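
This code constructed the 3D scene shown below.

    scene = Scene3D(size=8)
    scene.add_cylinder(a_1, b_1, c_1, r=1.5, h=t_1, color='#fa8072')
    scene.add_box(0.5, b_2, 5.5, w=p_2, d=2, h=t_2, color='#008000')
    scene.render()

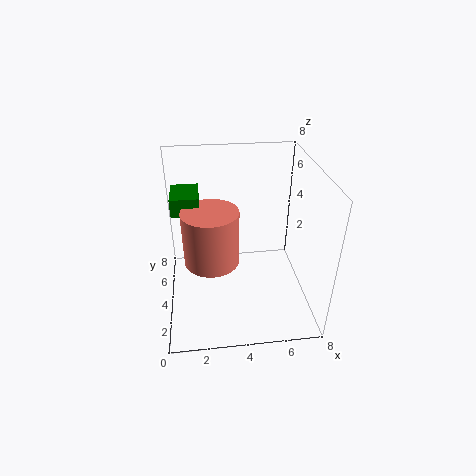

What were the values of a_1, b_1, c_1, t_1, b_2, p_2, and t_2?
a_1 = 2.5; b_1 = 3.5; c_1 = 3; t_1 = 3; b_2 = 4; p_2 = 1.5; t_2 = 1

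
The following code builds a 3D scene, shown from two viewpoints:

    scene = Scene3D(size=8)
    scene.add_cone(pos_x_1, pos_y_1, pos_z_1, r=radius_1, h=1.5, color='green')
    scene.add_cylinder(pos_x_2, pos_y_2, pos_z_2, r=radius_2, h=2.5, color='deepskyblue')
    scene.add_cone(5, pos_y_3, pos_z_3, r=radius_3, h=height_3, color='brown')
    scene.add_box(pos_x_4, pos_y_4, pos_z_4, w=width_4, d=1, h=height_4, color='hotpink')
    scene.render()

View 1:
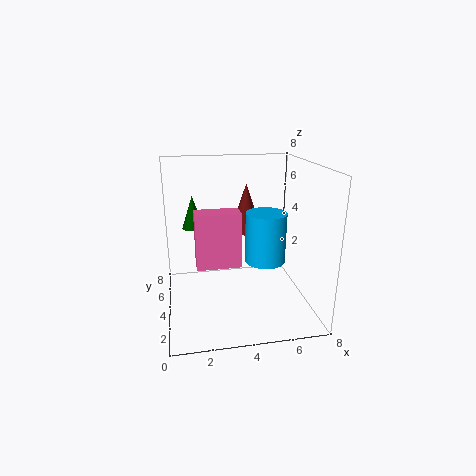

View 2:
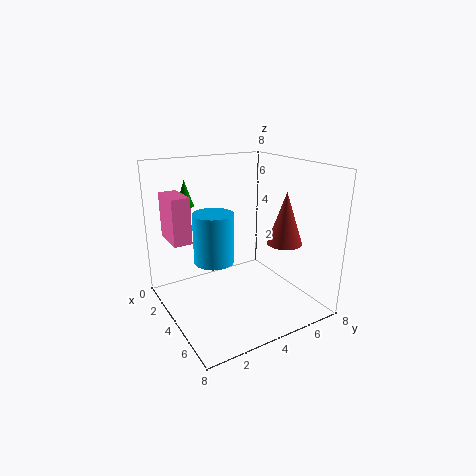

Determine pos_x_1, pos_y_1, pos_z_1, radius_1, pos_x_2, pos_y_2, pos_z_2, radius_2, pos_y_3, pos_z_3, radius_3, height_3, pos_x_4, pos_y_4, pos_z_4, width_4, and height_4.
pos_x_1 = 1.5, pos_y_1 = 2, pos_z_1 = 5.5, radius_1 = 0.5, pos_x_2 = 5, pos_y_2 = 2, pos_z_2 = 3.5, radius_2 = 1, pos_y_3 = 6.5, pos_z_3 = 3.5, radius_3 = 1, height_3 = 3, pos_x_4 = 1.5, pos_y_4 = 0.5, pos_z_4 = 4, width_4 = 2, height_4 = 2.5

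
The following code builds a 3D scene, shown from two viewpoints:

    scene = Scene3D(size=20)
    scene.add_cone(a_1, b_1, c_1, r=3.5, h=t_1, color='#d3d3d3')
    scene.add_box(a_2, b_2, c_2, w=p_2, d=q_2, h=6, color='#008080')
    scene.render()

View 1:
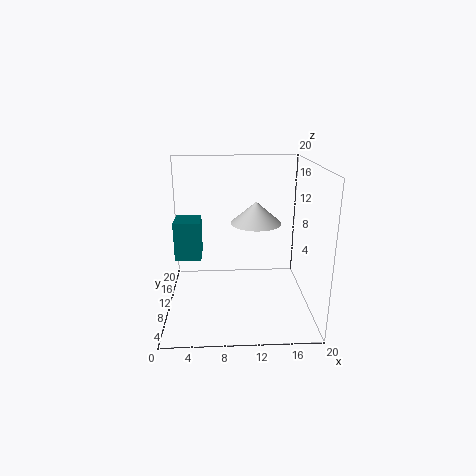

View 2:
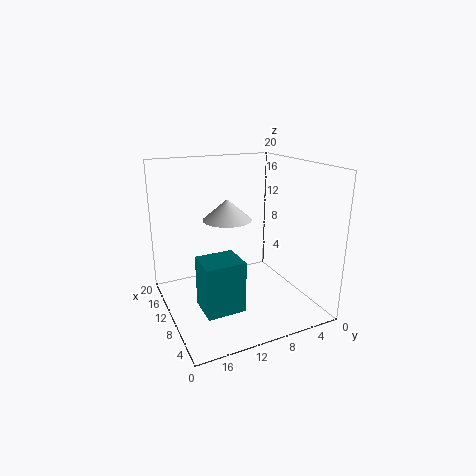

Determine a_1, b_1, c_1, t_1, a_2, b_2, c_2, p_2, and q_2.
a_1 = 12.5, b_1 = 10.5, c_1 = 12, t_1 = 3, a_2 = 0.5, b_2 = 13.5, c_2 = 5, p_2 = 4, q_2 = 4.5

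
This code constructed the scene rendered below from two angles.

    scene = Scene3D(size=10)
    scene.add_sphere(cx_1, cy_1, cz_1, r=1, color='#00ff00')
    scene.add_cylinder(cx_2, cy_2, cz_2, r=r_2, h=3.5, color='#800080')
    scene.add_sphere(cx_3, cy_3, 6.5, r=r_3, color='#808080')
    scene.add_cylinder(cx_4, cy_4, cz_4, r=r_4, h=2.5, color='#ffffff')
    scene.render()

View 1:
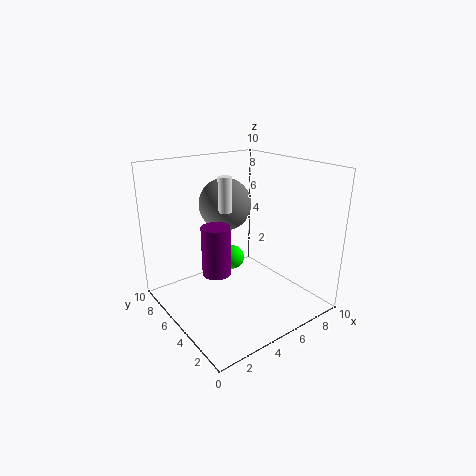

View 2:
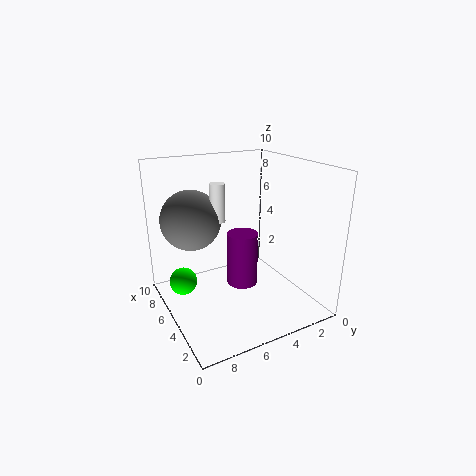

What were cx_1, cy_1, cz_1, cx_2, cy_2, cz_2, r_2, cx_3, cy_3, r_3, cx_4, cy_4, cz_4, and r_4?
cx_1 = 7; cy_1 = 8.5; cz_1 = 1.5; cx_2 = 3.5; cy_2 = 5.5; cz_2 = 2.5; r_2 = 1; cx_3 = 6; cy_3 = 8; r_3 = 2; cx_4 = 5; cy_4 = 6.5; cz_4 = 6.5; r_4 = 0.5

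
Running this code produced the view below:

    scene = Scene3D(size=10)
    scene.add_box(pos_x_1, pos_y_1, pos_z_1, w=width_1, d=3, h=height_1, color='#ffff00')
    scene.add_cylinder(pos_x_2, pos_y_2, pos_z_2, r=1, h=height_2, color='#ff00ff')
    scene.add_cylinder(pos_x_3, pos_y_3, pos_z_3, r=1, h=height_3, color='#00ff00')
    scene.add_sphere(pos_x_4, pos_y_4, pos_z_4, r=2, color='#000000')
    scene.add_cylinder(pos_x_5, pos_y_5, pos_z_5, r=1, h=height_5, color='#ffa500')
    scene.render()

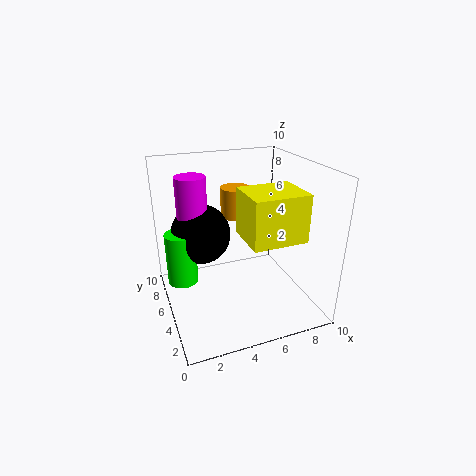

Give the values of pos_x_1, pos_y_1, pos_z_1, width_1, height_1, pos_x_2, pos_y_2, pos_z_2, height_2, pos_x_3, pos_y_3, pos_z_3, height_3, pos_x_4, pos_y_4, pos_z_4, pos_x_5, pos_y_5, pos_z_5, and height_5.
pos_x_1 = 4.5, pos_y_1 = 1, pos_z_1 = 6, width_1 = 3.5, height_1 = 3, pos_x_2 = 2, pos_y_2 = 5.5, pos_z_2 = 6.5, height_2 = 3, pos_x_3 = 1, pos_y_3 = 5, pos_z_3 = 2.5, height_3 = 3.5, pos_x_4 = 2.5, pos_y_4 = 5.5, pos_z_4 = 5.5, pos_x_5 = 5, pos_y_5 = 5.5, pos_z_5 = 6.5, height_5 = 2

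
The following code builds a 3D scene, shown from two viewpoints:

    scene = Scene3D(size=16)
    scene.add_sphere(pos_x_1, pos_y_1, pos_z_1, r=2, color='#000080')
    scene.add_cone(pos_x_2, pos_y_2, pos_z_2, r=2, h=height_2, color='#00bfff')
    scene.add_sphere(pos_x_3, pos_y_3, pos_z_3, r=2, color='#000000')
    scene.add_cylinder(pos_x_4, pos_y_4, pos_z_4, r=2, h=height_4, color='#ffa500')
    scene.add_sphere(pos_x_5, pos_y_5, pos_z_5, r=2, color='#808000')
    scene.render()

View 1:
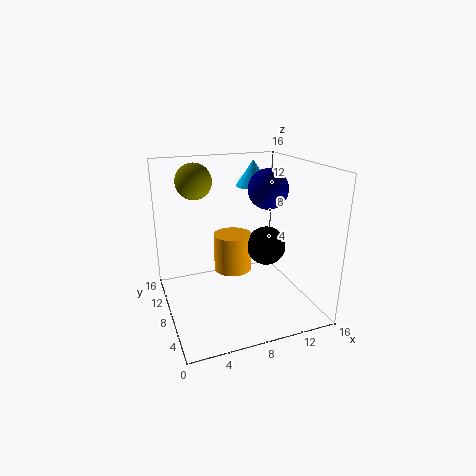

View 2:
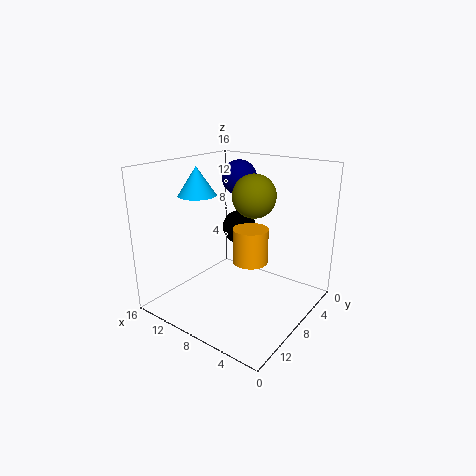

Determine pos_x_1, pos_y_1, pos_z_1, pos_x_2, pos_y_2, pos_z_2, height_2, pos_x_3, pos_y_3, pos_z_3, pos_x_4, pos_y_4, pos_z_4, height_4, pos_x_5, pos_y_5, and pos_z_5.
pos_x_1 = 10
pos_y_1 = 5
pos_z_1 = 14
pos_x_2 = 11
pos_y_2 = 11
pos_z_2 = 13
height_2 = 3
pos_x_3 = 10
pos_y_3 = 5
pos_z_3 = 8
pos_x_4 = 7
pos_y_4 = 7
pos_z_4 = 5
height_4 = 4
pos_x_5 = 4
pos_y_5 = 11
pos_z_5 = 14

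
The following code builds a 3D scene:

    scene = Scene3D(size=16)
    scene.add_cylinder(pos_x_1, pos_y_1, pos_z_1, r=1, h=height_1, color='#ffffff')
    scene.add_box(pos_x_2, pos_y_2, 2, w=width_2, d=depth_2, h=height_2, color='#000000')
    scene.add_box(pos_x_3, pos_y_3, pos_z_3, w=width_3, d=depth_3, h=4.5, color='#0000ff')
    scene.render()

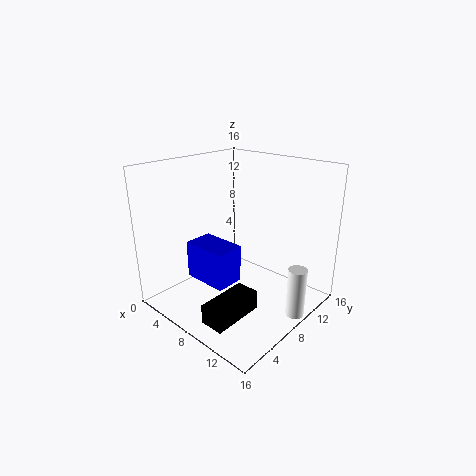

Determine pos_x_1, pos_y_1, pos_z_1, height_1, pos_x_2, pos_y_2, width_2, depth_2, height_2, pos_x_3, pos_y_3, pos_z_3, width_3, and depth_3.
pos_x_1 = 15
pos_y_1 = 9.5
pos_z_1 = 0.5
height_1 = 5.5
pos_x_2 = 10
pos_y_2 = 0.5
width_2 = 2.5
depth_2 = 5.5
height_2 = 2
pos_x_3 = 2
pos_y_3 = 5.5
pos_z_3 = 2
width_3 = 5.5
depth_3 = 3.5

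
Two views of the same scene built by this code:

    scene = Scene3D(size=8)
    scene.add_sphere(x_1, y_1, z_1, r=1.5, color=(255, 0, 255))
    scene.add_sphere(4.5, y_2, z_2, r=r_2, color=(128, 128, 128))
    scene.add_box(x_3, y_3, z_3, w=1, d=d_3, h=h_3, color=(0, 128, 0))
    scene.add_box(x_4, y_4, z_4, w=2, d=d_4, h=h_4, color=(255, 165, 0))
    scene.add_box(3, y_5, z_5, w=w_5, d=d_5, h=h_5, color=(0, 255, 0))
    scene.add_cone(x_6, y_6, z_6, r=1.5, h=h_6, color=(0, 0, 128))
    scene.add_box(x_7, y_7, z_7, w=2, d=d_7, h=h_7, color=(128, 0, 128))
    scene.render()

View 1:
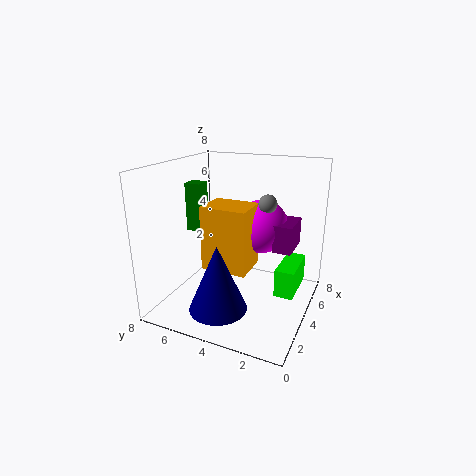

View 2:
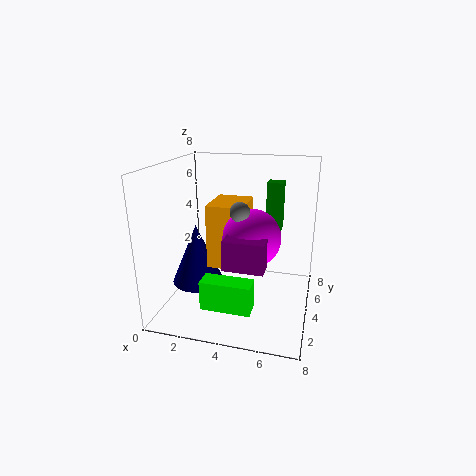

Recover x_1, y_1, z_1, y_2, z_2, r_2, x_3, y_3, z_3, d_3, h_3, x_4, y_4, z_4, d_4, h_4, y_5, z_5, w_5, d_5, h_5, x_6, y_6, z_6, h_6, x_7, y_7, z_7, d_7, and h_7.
x_1 = 5
y_1 = 3
z_1 = 4.5
y_2 = 2.5
z_2 = 6
r_2 = 0.5
x_3 = 5
y_3 = 7
z_3 = 3.5
d_3 = 1
h_3 = 3
x_4 = 2.5
y_4 = 3
z_4 = 2.5
d_4 = 2.5
h_4 = 3.5
y_5 = 0.5
z_5 = 1.5
w_5 = 2.5
d_5 = 1
h_5 = 1.5
x_6 = 1.5
y_6 = 4
z_6 = 1
h_6 = 3.5
x_7 = 4
y_7 = 1
z_7 = 3.5
d_7 = 1
h_7 = 1.5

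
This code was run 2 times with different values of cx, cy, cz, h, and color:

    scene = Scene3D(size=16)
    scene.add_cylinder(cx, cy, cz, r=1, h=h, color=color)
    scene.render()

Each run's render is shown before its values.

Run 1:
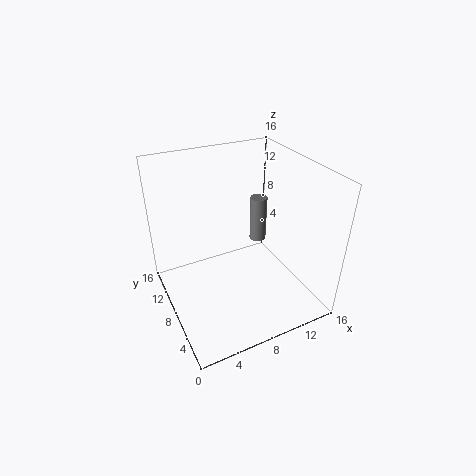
cx = 12; cy = 10.5; cz = 5.5; h = 5.5; color = 'gray'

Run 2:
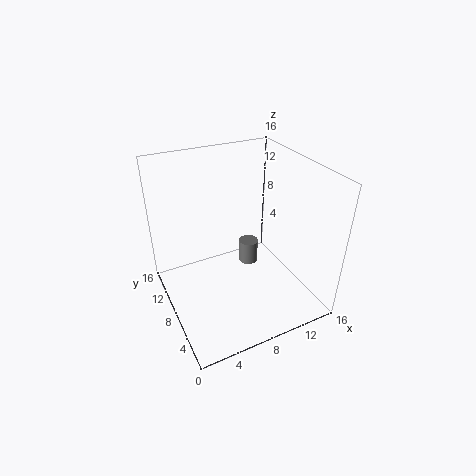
cx = 8.5; cy = 6.5; cz = 6; h = 2.5; color = 'gray'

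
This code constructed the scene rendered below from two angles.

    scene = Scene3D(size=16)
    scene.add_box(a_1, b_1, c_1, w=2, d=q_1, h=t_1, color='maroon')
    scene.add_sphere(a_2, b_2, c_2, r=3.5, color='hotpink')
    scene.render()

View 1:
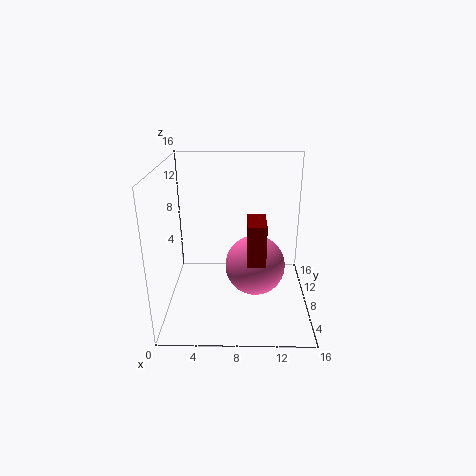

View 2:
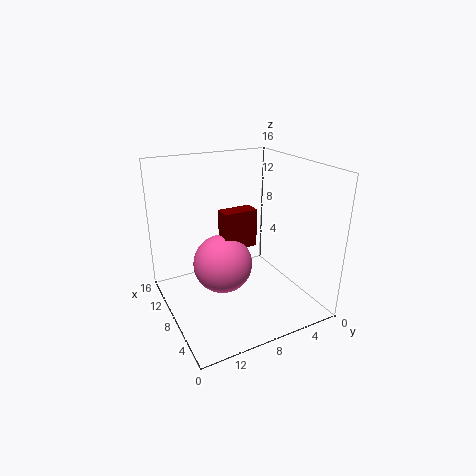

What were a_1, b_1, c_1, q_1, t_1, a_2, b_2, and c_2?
a_1 = 9
b_1 = 5
c_1 = 6
q_1 = 4
t_1 = 4.5
a_2 = 10
b_2 = 9
c_2 = 4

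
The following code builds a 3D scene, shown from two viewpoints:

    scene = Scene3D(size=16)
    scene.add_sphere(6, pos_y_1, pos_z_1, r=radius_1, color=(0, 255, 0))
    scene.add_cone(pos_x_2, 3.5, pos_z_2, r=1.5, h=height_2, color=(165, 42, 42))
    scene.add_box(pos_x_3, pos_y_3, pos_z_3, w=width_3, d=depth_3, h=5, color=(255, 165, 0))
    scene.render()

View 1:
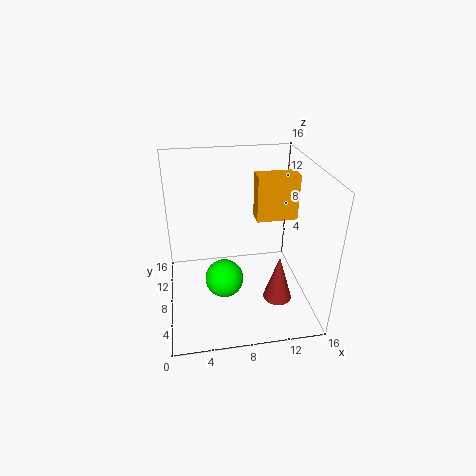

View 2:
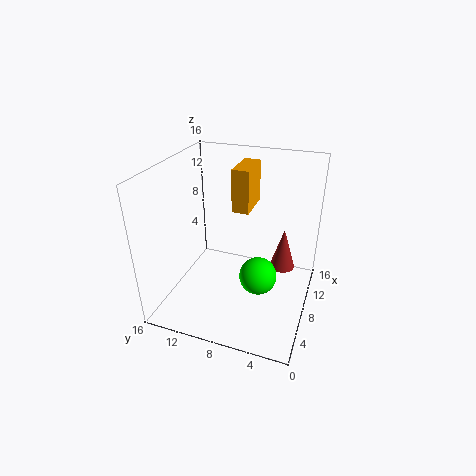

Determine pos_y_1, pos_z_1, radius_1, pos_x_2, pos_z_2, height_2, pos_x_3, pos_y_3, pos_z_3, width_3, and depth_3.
pos_y_1 = 5; pos_z_1 = 5; radius_1 = 2; pos_x_2 = 11.5; pos_z_2 = 3; height_2 = 5; pos_x_3 = 10; pos_y_3 = 7.5; pos_z_3 = 10; width_3 = 4.5; depth_3 = 2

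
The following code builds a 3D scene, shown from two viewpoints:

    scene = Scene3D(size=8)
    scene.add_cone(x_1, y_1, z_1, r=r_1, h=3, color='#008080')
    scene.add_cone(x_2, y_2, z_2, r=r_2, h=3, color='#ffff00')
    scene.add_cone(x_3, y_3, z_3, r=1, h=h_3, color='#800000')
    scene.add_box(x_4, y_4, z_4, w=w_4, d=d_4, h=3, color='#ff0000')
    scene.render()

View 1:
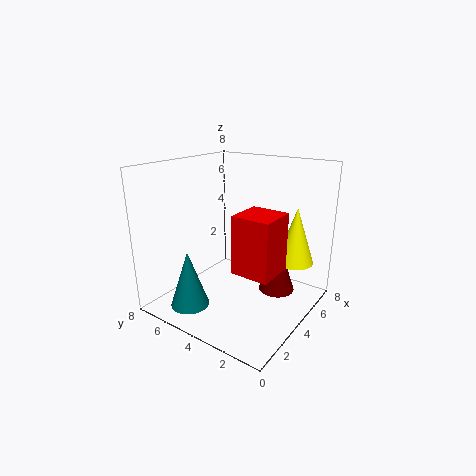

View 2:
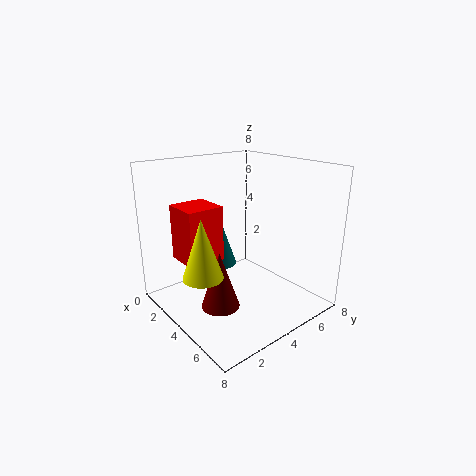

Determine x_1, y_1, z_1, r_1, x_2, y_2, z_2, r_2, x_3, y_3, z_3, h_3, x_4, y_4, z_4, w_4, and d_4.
x_1 = 1; y_1 = 5; z_1 = 1; r_1 = 1; x_2 = 5; y_2 = 1; z_2 = 3; r_2 = 1; x_3 = 5; y_3 = 2; z_3 = 1; h_3 = 3; x_4 = 2; y_4 = 1; z_4 = 3; w_4 = 2; d_4 = 2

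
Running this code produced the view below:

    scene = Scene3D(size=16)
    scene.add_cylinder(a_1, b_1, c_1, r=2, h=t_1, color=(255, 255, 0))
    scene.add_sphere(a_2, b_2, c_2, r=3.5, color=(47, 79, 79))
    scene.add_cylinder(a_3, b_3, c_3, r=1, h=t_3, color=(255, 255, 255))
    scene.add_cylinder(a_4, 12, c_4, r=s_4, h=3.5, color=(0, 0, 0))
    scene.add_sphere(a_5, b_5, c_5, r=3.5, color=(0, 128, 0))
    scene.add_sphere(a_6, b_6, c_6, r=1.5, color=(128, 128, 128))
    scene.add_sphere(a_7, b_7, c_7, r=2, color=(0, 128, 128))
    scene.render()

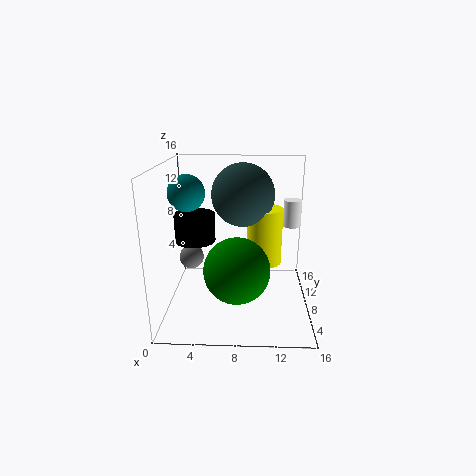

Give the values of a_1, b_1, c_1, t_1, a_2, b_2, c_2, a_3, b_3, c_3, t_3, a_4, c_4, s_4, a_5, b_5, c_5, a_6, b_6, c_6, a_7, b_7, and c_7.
a_1 = 11; b_1 = 9.5; c_1 = 4.5; t_1 = 6.5; a_2 = 8.5; b_2 = 9.5; c_2 = 12.5; a_3 = 14; b_3 = 9.5; c_3 = 9; t_3 = 3; a_4 = 2.5; c_4 = 6; s_4 = 2.5; a_5 = 8; b_5 = 5; c_5 = 5.5; a_6 = 2; b_6 = 11.5; c_6 = 4; a_7 = 2.5; b_7 = 8; c_7 = 13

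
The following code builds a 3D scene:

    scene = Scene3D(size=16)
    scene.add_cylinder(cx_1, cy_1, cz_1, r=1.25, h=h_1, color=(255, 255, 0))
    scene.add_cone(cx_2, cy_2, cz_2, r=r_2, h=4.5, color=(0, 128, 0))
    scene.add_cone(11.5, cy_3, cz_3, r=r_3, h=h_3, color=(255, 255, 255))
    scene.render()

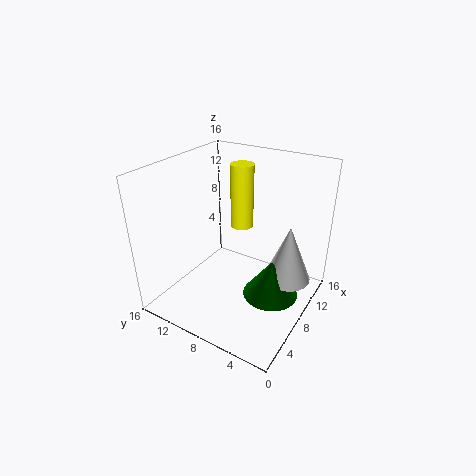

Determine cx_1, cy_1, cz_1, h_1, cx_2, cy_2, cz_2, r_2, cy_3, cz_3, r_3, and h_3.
cx_1 = 9.25
cy_1 = 8.25
cz_1 = 9
h_1 = 7
cx_2 = 9.75
cy_2 = 4.5
cz_2 = 0.5
r_2 = 3.25
cy_3 = 3.25
cz_3 = 2.25
r_3 = 2.75
h_3 = 6.75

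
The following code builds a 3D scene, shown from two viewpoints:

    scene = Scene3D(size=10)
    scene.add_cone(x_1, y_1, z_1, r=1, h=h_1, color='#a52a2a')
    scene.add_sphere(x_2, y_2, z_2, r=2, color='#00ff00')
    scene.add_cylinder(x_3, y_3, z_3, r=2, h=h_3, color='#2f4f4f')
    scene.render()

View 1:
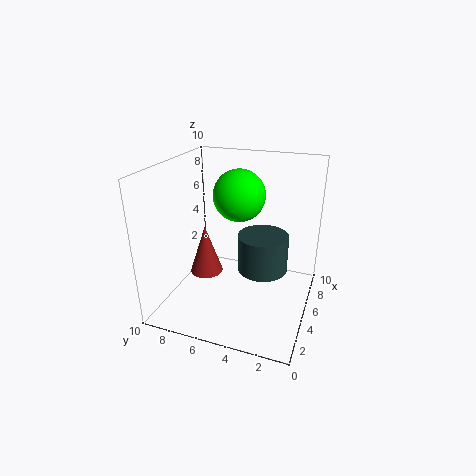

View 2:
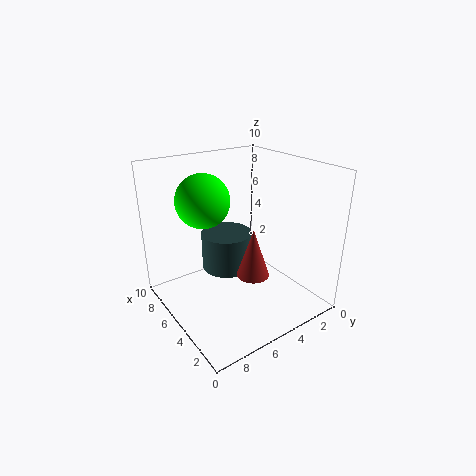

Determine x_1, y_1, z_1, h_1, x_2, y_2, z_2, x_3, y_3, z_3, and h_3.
x_1 = 2; y_1 = 6; z_1 = 4; h_1 = 3; x_2 = 8; y_2 = 6; z_2 = 7; x_3 = 8; y_3 = 4; z_3 = 1; h_3 = 3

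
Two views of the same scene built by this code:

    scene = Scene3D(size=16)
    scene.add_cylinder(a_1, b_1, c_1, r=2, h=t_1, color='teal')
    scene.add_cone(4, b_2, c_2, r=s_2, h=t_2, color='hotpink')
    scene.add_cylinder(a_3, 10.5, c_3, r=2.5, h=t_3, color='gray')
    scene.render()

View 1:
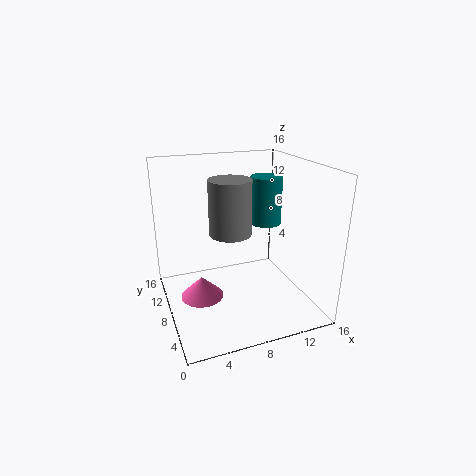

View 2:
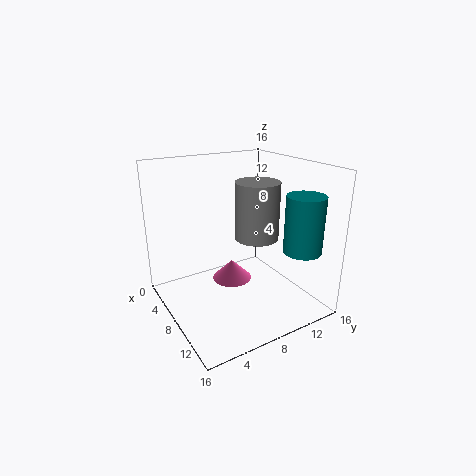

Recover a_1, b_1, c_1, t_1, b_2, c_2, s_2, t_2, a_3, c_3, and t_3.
a_1 = 13.5
b_1 = 12.5
c_1 = 7.5
t_1 = 6
b_2 = 9.5
c_2 = 0.5
s_2 = 2.5
t_2 = 2.5
a_3 = 8
c_3 = 7.5
t_3 = 6.5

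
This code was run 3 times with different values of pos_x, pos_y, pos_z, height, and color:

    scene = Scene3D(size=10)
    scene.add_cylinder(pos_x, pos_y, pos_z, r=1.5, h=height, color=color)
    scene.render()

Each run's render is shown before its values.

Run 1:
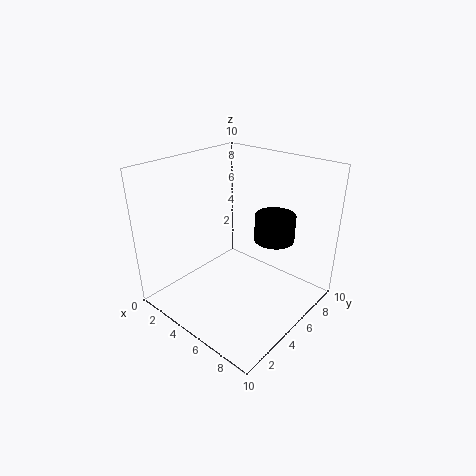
pos_x = 6; pos_y = 8; pos_z = 4; height = 2; color = 'black'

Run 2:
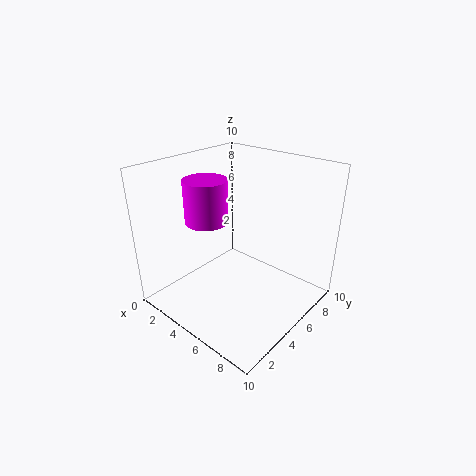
pos_x = 3; pos_y = 4; pos_z = 6; height = 3; color = 'magenta'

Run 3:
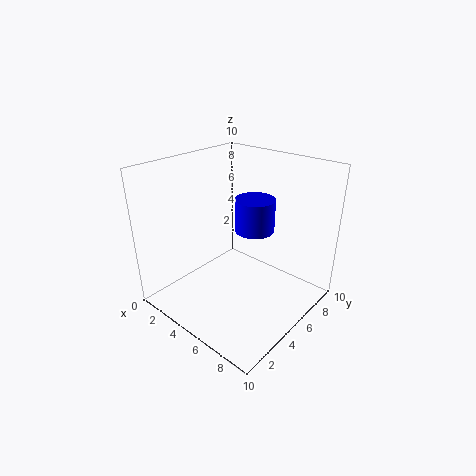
pos_x = 4.5; pos_y = 7.5; pos_z = 4.5; height = 2.5; color = 'blue'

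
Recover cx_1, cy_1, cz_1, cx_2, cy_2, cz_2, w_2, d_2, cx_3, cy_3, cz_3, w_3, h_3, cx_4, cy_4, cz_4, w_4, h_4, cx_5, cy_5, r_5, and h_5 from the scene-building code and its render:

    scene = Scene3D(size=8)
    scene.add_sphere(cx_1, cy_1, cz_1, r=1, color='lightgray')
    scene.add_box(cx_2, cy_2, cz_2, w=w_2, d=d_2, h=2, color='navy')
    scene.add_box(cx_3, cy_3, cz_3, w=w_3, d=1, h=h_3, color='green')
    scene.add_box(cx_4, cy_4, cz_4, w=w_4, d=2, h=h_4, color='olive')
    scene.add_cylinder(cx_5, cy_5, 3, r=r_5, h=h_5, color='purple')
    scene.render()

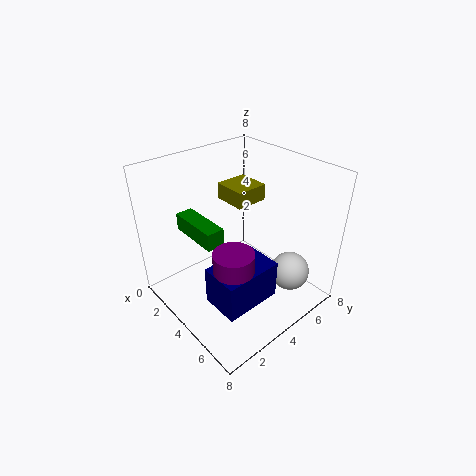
cx_1 = 7; cy_1 = 5; cz_1 = 3; cx_2 = 5; cy_2 = 1; cz_2 = 2; w_2 = 2; d_2 = 3; cx_3 = 1; cy_3 = 2; cz_3 = 4; w_3 = 3; h_3 = 1; cx_4 = 1; cy_4 = 5; cz_4 = 5; w_4 = 2; h_4 = 1; cx_5 = 6; cy_5 = 2; r_5 = 1; h_5 = 2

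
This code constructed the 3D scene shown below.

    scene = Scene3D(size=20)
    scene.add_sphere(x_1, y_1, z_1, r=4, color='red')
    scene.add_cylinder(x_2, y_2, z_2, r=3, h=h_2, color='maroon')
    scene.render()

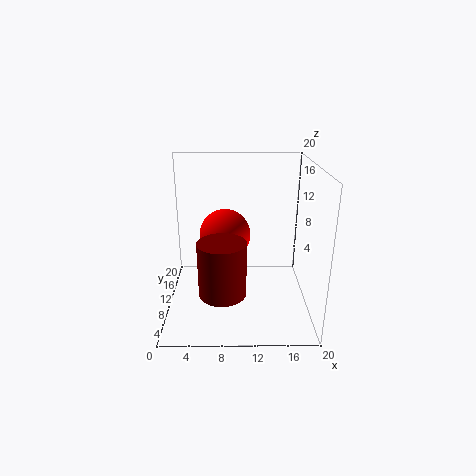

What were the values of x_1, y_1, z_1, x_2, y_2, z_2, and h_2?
x_1 = 8; y_1 = 16; z_1 = 8; x_2 = 8; y_2 = 4; z_2 = 5; h_2 = 7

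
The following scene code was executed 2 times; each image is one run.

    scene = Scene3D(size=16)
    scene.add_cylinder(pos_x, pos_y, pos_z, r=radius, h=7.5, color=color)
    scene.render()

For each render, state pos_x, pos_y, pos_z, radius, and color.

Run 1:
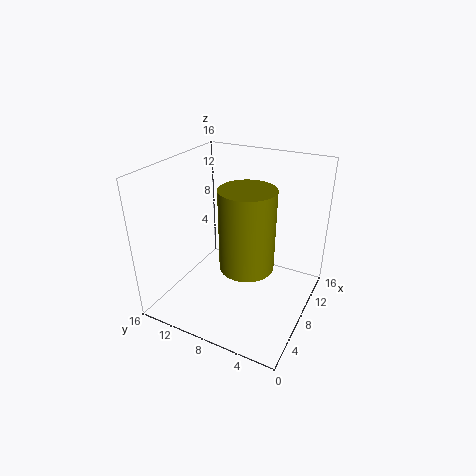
pos_x = 3; pos_y = 4.5; pos_z = 8.5; radius = 2.5; color = 'olive'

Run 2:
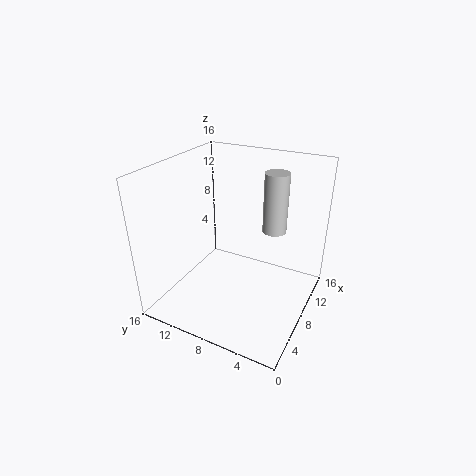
pos_x = 14; pos_y = 6; pos_z = 6.5; radius = 1.5; color = 'lightgray'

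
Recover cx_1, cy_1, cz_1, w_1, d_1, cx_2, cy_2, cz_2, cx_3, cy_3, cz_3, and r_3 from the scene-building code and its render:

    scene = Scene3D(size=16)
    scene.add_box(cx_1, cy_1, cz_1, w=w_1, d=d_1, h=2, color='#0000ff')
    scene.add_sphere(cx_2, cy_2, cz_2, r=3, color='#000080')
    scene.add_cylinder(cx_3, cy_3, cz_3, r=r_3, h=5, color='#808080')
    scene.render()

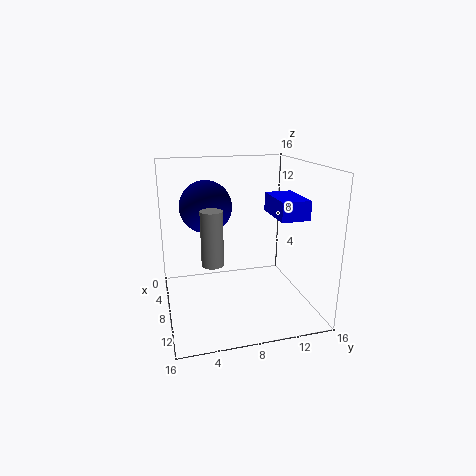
cx_1 = 8; cy_1 = 11; cz_1 = 11; w_1 = 5; d_1 = 3; cx_2 = 5; cy_2 = 5; cz_2 = 11; cx_3 = 14; cy_3 = 4; cz_3 = 8; r_3 = 1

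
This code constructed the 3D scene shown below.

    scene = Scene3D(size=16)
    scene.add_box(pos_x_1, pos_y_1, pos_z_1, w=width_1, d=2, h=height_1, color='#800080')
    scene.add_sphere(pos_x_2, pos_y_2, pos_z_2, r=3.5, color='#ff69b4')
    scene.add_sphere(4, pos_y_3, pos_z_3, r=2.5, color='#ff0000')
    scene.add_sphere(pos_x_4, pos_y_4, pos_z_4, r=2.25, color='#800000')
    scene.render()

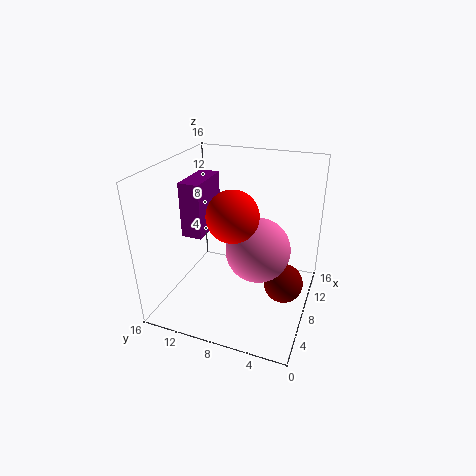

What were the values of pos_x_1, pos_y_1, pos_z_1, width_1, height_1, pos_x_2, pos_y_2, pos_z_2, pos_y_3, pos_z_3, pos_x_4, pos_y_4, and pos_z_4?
pos_x_1 = 2.25; pos_y_1 = 9.5; pos_z_1 = 10.5; width_1 = 4.5; height_1 = 5.25; pos_x_2 = 7.5; pos_y_2 = 5.5; pos_z_2 = 7.25; pos_y_3 = 7; pos_z_3 = 12.5; pos_x_4 = 9; pos_y_4 = 2.75; pos_z_4 = 2.5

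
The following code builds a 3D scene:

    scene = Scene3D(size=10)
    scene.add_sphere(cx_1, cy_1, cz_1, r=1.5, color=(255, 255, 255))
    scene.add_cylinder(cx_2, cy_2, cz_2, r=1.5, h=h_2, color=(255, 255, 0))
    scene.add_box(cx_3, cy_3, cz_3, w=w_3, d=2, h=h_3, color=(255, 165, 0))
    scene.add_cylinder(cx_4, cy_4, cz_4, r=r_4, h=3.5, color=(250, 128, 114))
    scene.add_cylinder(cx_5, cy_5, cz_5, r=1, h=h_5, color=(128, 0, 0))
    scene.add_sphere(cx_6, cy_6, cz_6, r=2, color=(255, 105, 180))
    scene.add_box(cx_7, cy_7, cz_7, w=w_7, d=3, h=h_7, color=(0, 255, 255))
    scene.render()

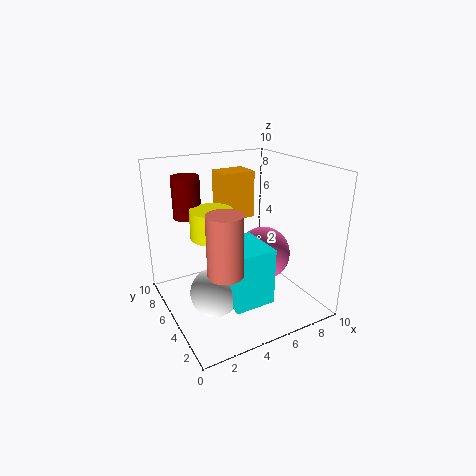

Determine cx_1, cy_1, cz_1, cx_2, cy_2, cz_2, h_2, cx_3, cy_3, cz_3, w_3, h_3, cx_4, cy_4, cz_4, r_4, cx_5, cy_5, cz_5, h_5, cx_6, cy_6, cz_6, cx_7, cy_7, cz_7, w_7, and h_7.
cx_1 = 2, cy_1 = 2.5, cz_1 = 3, cx_2 = 3.5, cy_2 = 6, cz_2 = 5, h_2 = 2, cx_3 = 5, cy_3 = 7, cz_3 = 5.5, w_3 = 2.5, h_3 = 3.5, cx_4 = 2, cy_4 = 1, cz_4 = 5, r_4 = 1, cx_5 = 2.5, cy_5 = 8, cz_5 = 6, h_5 = 3, cx_6 = 7.5, cy_6 = 5.5, cz_6 = 3, cx_7 = 2.5, cy_7 = 0.5, cz_7 = 2.5, w_7 = 2.5, h_7 = 3.5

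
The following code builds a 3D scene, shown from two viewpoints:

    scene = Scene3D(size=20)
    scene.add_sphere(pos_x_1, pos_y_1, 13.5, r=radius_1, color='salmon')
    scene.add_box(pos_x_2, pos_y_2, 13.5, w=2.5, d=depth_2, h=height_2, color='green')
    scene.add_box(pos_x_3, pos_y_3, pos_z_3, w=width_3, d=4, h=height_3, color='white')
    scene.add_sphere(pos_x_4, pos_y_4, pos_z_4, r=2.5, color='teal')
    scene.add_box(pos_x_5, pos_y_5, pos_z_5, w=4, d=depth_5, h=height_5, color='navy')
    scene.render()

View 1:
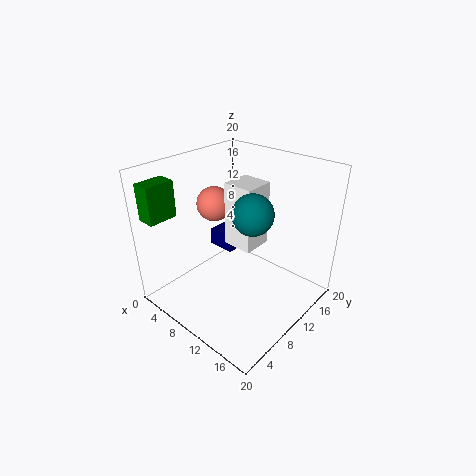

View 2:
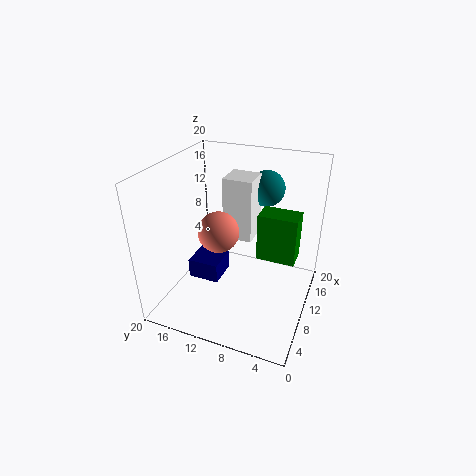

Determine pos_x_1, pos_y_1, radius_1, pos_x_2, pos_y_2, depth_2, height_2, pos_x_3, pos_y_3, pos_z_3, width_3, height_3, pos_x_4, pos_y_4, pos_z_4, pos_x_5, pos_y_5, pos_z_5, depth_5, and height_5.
pos_x_1 = 5; pos_y_1 = 10.5; radius_1 = 2.5; pos_x_2 = 1.5; pos_y_2 = 0.5; depth_2 = 4; height_2 = 5; pos_x_3 = 9.5; pos_y_3 = 8; pos_z_3 = 10; width_3 = 4; height_3 = 8.5; pos_x_4 = 14.5; pos_y_4 = 7.5; pos_z_4 = 16; pos_x_5 = 4; pos_y_5 = 10.5; pos_z_5 = 6.5; depth_5 = 4; height_5 = 2.5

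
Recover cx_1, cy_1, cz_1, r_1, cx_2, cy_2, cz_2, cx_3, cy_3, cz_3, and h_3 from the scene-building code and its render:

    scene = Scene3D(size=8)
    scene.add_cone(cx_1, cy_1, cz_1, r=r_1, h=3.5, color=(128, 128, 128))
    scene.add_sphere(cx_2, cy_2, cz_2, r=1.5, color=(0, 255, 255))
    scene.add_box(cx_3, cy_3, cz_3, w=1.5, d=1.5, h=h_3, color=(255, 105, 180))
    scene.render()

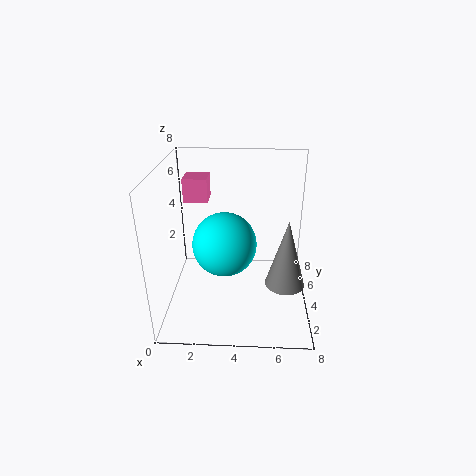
cx_1 = 6.5; cy_1 = 2; cz_1 = 2.5; r_1 = 1; cx_2 = 3.5; cy_2 = 1.5; cz_2 = 5; cx_3 = 0.5; cy_3 = 6.5; cz_3 = 5; h_3 = 1.5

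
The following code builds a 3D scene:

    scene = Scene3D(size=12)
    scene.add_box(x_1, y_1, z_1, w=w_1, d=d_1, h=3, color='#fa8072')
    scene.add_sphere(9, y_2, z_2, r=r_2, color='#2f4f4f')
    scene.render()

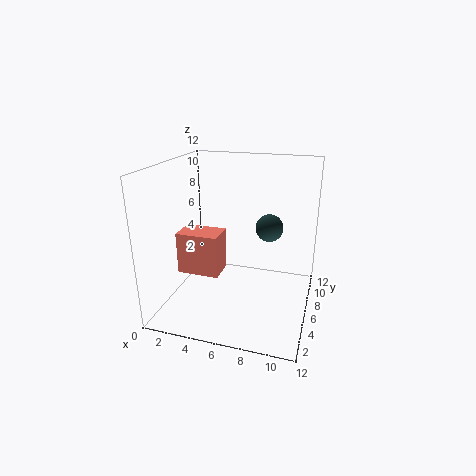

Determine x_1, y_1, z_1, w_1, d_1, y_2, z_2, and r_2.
x_1 = 3
y_1 = 1
z_1 = 5
w_1 = 3
d_1 = 2
y_2 = 4
z_2 = 8
r_2 = 1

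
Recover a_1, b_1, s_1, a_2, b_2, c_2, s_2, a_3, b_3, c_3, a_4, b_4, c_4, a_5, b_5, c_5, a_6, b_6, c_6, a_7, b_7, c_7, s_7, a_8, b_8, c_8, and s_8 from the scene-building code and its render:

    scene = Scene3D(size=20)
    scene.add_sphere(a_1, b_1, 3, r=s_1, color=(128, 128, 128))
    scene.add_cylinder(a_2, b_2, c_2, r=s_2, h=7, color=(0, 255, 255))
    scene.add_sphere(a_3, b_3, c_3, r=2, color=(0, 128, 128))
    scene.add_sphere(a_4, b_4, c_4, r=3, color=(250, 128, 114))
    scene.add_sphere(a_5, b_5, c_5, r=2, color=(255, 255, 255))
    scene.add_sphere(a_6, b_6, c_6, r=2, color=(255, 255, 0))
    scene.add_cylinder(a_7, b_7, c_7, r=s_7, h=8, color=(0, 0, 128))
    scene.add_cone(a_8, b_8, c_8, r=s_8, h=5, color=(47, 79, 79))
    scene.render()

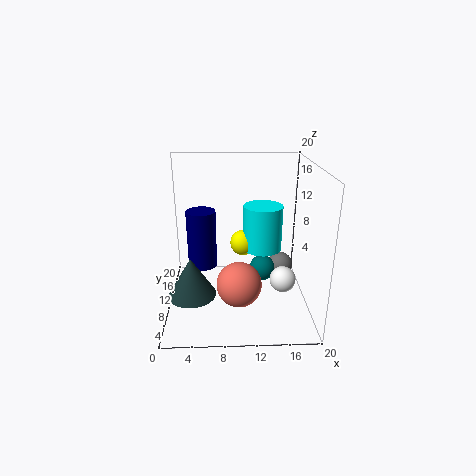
a_1 = 17
b_1 = 15
s_1 = 2
a_2 = 14
b_2 = 15
c_2 = 6
s_2 = 3
a_3 = 14
b_3 = 14
c_3 = 3
a_4 = 10
b_4 = 6
c_4 = 5
a_5 = 17
b_5 = 12
c_5 = 2
a_6 = 11
b_6 = 15
c_6 = 7
a_7 = 5
b_7 = 10
c_7 = 6
s_7 = 2
a_8 = 4
b_8 = 4
c_8 = 5
s_8 = 3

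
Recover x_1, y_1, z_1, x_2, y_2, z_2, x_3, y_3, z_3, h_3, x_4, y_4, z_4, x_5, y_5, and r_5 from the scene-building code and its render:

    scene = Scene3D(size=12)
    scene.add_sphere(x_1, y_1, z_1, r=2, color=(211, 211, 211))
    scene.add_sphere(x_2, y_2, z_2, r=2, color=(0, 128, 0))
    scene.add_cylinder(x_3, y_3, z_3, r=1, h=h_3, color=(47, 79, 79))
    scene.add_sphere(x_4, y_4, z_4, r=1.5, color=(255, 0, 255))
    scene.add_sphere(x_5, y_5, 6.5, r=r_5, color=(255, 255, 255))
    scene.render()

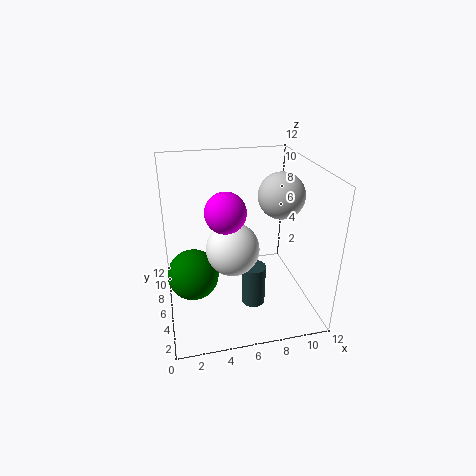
x_1 = 10; y_1 = 7; z_1 = 9; x_2 = 2; y_2 = 4.5; z_2 = 4; x_3 = 7; y_3 = 4.5; z_3 = 0.5; h_3 = 3.5; x_4 = 4.5; y_4 = 3.5; z_4 = 9.5; x_5 = 5; y_5 = 3.5; r_5 = 2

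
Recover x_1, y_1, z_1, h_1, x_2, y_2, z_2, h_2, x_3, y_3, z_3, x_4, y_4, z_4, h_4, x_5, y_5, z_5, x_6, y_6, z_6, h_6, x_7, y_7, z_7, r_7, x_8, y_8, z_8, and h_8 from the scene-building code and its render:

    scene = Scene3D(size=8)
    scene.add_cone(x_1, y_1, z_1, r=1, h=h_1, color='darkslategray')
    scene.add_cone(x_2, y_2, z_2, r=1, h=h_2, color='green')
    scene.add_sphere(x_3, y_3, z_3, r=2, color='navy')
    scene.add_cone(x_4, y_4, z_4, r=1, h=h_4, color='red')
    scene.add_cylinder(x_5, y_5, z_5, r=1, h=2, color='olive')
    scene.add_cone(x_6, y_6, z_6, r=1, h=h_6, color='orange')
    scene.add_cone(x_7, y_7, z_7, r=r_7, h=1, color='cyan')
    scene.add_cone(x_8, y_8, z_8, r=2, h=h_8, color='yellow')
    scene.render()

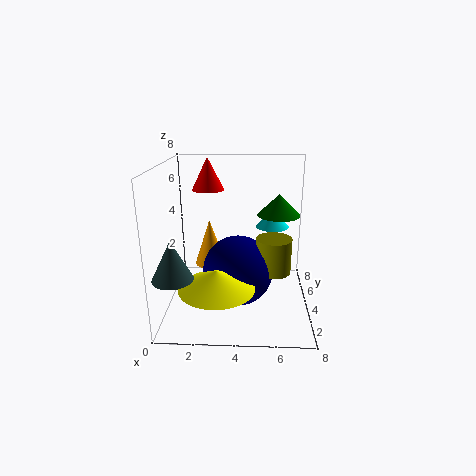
x_1 = 1, y_1 = 1, z_1 = 3, h_1 = 2, x_2 = 6, y_2 = 2, z_2 = 6, h_2 = 1, x_3 = 4, y_3 = 4, z_3 = 2, x_4 = 2, y_4 = 7, z_4 = 6, h_4 = 2, x_5 = 6, y_5 = 4, z_5 = 2, x_6 = 2, y_6 = 7, z_6 = 1, h_6 = 3, x_7 = 6, y_7 = 6, z_7 = 4, r_7 = 1, x_8 = 3, y_8 = 2, z_8 = 2, h_8 = 1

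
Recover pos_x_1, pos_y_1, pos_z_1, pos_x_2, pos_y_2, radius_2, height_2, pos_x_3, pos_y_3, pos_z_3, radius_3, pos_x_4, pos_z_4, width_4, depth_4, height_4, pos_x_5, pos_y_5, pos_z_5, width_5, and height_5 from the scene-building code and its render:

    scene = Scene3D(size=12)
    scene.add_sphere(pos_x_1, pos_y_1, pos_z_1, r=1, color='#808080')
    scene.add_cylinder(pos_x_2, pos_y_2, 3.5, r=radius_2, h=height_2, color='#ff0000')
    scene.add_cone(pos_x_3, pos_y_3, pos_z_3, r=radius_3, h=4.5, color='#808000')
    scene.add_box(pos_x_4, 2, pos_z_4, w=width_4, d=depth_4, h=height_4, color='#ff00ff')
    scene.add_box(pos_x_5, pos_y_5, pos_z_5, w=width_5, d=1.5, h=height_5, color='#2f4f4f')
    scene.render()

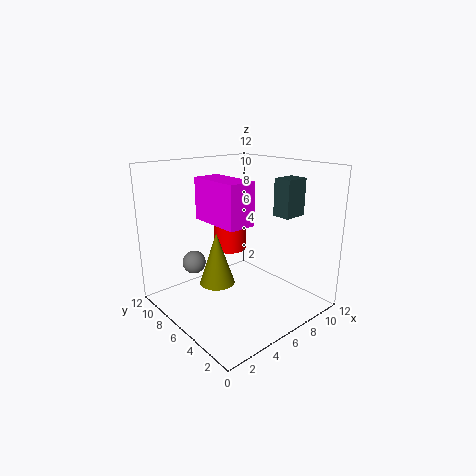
pos_x_1 = 3.5; pos_y_1 = 9; pos_z_1 = 3.5; pos_x_2 = 8; pos_y_2 = 9.5; radius_2 = 1.5; height_2 = 3; pos_x_3 = 4.5; pos_y_3 = 7; pos_z_3 = 2; radius_3 = 1.5; pos_x_4 = 2; pos_z_4 = 8.5; width_4 = 2; depth_4 = 4; height_4 = 3; pos_x_5 = 8; pos_y_5 = 2.5; pos_z_5 = 8; width_5 = 2; height_5 = 3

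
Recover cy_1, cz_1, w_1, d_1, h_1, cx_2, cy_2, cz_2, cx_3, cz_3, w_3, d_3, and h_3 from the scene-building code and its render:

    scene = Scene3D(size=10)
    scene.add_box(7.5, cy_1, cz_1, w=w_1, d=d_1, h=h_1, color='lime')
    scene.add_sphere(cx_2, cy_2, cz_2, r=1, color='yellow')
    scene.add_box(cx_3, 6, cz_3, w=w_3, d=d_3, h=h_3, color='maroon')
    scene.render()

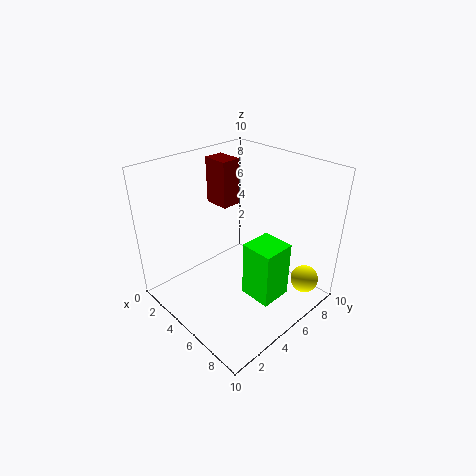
cy_1 = 3, cz_1 = 3, w_1 = 2, d_1 = 2, h_1 = 3.5, cx_2 = 8.5, cy_2 = 8.5, cz_2 = 1.5, cx_3 = 0.5, cz_3 = 6, w_3 = 2, d_3 = 1.5, h_3 = 3.5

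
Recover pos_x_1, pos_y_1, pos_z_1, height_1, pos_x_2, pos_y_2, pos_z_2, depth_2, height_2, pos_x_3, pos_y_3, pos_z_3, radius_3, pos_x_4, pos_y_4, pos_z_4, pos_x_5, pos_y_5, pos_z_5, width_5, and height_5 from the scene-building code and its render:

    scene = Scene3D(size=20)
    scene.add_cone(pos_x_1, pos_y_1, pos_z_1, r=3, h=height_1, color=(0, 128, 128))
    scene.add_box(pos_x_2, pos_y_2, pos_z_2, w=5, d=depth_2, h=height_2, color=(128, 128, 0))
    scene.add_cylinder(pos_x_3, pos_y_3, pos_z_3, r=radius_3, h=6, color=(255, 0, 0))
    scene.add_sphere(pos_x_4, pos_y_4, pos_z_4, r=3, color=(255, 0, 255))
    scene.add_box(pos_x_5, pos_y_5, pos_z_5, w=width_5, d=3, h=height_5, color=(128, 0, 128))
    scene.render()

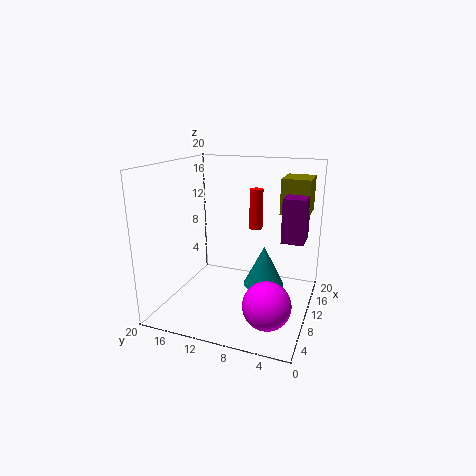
pos_x_1 = 13; pos_y_1 = 7; pos_z_1 = 2; height_1 = 6; pos_x_2 = 13; pos_y_2 = 1; pos_z_2 = 13; depth_2 = 4; height_2 = 5; pos_x_3 = 15; pos_y_3 = 9; pos_z_3 = 10; radius_3 = 1; pos_x_4 = 4; pos_y_4 = 4; pos_z_4 = 4; pos_x_5 = 10; pos_y_5 = 1; pos_z_5 = 10; width_5 = 4; height_5 = 6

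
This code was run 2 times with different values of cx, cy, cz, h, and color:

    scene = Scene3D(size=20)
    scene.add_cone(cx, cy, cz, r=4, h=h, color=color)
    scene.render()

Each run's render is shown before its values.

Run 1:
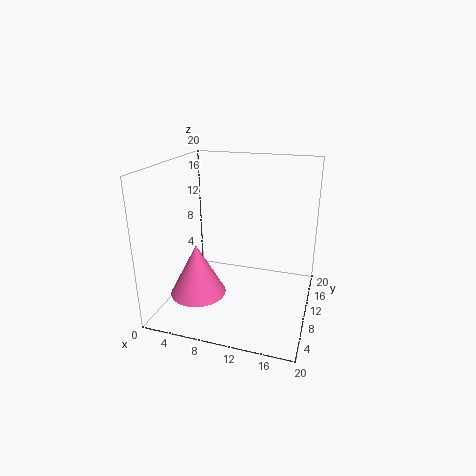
cx = 4.5, cy = 8, cz = 1.5, h = 7.5, color = 'hotpink'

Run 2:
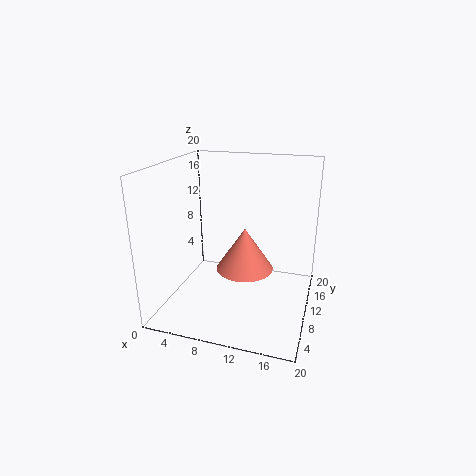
cx = 11, cy = 10, cz = 5.5, h = 6, color = 'salmon'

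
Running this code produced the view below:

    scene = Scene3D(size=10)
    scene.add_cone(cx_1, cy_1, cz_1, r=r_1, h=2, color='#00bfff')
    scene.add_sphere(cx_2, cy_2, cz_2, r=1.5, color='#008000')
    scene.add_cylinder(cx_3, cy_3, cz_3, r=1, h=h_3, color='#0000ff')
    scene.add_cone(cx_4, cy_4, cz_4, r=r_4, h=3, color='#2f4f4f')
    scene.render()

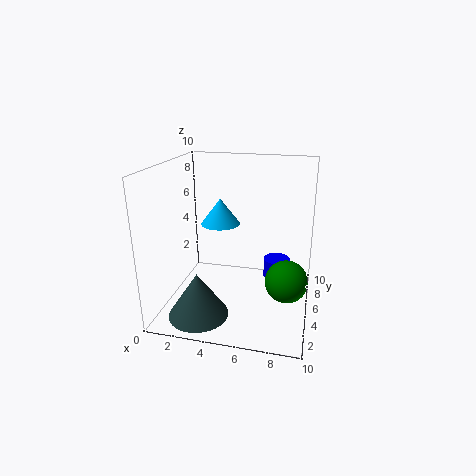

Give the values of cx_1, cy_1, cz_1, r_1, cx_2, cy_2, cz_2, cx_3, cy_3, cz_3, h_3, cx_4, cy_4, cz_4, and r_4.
cx_1 = 3, cy_1 = 7.5, cz_1 = 5, r_1 = 1.5, cx_2 = 8.5, cy_2 = 5, cz_2 = 2, cx_3 = 7.5, cy_3 = 7.5, cz_3 = 1, h_3 = 1.5, cx_4 = 3, cy_4 = 2, cz_4 = 0.5, r_4 = 2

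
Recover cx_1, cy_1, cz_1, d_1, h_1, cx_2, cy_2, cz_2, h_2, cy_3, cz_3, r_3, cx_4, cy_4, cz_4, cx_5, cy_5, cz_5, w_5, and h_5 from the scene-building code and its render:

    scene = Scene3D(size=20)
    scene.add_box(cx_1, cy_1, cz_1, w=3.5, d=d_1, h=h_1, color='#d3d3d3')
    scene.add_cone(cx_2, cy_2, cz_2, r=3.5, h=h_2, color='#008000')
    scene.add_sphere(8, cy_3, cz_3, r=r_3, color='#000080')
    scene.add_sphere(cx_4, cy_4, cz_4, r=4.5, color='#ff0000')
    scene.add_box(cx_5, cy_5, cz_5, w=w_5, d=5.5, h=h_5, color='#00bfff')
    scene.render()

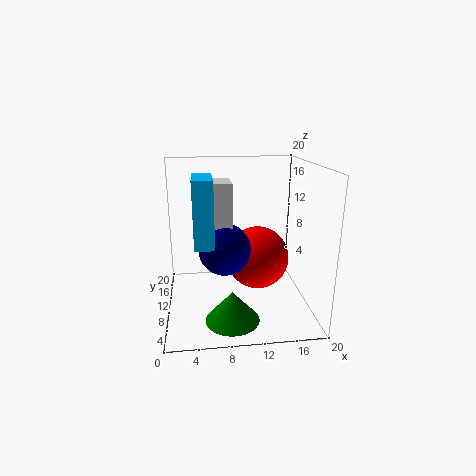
cx_1 = 5.5, cy_1 = 7.5, cz_1 = 10.5, d_1 = 4.5, h_1 = 7.5, cx_2 = 8.5, cy_2 = 4, cz_2 = 1, h_2 = 4, cy_3 = 8.5, cz_3 = 9, r_3 = 3.5, cx_4 = 13, cy_4 = 11, cz_4 = 6.5, cx_5 = 4, cy_5 = 4.5, cz_5 = 10.5, w_5 = 2.5, h_5 = 8.5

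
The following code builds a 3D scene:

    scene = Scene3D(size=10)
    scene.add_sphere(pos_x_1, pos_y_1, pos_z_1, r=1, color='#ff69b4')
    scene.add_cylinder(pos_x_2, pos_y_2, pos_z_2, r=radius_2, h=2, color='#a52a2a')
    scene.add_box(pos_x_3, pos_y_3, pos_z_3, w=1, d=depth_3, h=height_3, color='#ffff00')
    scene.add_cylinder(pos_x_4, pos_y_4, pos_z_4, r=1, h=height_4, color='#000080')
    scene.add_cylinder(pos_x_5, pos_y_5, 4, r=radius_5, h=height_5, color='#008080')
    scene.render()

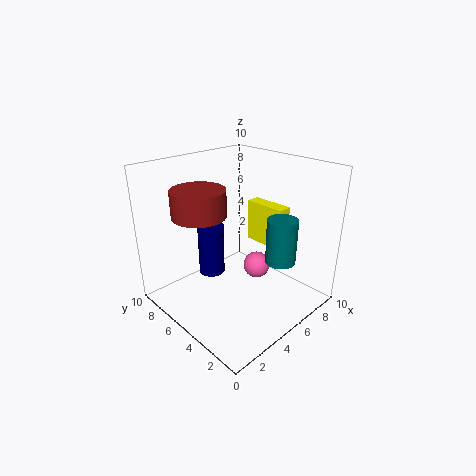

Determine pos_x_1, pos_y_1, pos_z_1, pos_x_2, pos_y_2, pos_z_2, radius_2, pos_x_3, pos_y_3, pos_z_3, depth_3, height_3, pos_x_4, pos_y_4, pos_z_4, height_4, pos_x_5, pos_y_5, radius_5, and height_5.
pos_x_1 = 7
pos_y_1 = 5
pos_z_1 = 2
pos_x_2 = 4
pos_y_2 = 8
pos_z_2 = 6
radius_2 = 2
pos_x_3 = 7
pos_y_3 = 3
pos_z_3 = 4
depth_3 = 3
height_3 = 3
pos_x_4 = 5
pos_y_4 = 8
pos_z_4 = 1
height_4 = 4
pos_x_5 = 6
pos_y_5 = 2
radius_5 = 1
height_5 = 3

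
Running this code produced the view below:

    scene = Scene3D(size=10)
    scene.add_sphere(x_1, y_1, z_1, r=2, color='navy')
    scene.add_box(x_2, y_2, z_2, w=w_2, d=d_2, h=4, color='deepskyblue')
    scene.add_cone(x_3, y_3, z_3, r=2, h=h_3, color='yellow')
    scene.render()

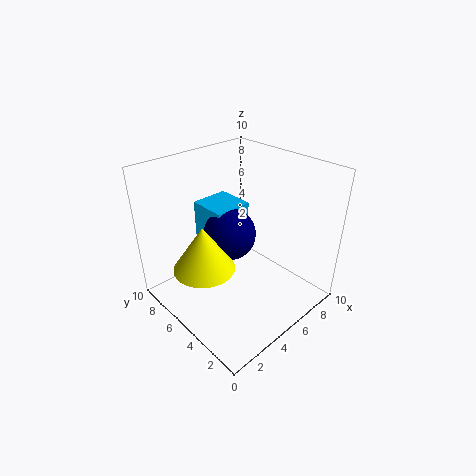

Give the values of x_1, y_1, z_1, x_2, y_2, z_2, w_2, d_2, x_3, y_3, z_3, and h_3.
x_1 = 6; y_1 = 7; z_1 = 4; x_2 = 5; y_2 = 7; z_2 = 2; w_2 = 3; d_2 = 3; x_3 = 2; y_3 = 5; z_3 = 4; h_3 = 3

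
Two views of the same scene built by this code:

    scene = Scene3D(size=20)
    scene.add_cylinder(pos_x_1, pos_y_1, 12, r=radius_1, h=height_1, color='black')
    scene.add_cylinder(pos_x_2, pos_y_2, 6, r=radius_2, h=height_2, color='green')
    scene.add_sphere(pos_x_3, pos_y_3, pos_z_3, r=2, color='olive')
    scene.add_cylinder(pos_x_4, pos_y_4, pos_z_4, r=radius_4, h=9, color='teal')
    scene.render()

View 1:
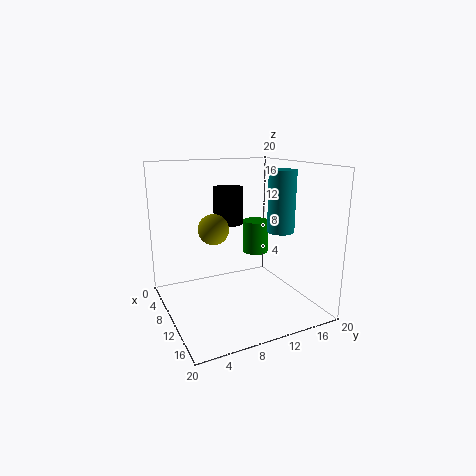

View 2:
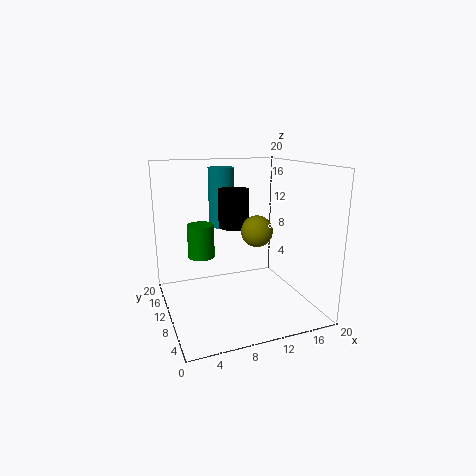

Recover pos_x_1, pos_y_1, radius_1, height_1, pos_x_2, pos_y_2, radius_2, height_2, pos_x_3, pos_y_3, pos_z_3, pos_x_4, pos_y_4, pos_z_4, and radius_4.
pos_x_1 = 9, pos_y_1 = 9, radius_1 = 2, height_1 = 5, pos_x_2 = 6, pos_y_2 = 15, radius_2 = 2, height_2 = 5, pos_x_3 = 11, pos_y_3 = 6, pos_z_3 = 12, pos_x_4 = 10, pos_y_4 = 17, pos_z_4 = 10, radius_4 = 2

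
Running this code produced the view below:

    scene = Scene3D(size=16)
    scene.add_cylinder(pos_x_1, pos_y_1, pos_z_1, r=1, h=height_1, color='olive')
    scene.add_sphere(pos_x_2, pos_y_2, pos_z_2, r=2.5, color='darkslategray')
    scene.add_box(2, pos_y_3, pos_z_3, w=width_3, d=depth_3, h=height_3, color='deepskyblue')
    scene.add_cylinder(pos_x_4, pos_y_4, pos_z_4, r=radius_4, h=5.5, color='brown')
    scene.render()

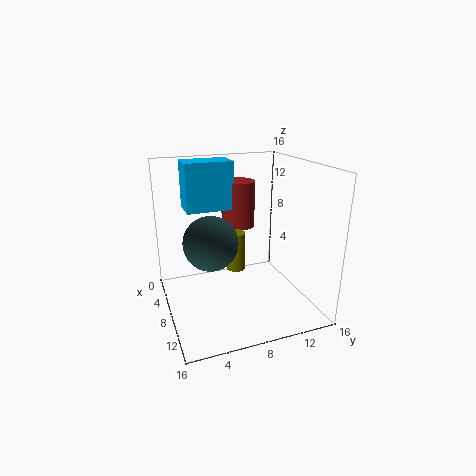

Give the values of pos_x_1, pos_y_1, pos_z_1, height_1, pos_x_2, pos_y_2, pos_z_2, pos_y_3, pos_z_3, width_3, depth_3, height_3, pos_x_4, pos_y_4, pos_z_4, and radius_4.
pos_x_1 = 10
pos_y_1 = 7
pos_z_1 = 5.5
height_1 = 4
pos_x_2 = 13
pos_y_2 = 3.5
pos_z_2 = 10
pos_y_3 = 3
pos_z_3 = 10.5
width_3 = 3.5
depth_3 = 5.5
height_3 = 5.5
pos_x_4 = 4
pos_y_4 = 9.5
pos_z_4 = 8
radius_4 = 2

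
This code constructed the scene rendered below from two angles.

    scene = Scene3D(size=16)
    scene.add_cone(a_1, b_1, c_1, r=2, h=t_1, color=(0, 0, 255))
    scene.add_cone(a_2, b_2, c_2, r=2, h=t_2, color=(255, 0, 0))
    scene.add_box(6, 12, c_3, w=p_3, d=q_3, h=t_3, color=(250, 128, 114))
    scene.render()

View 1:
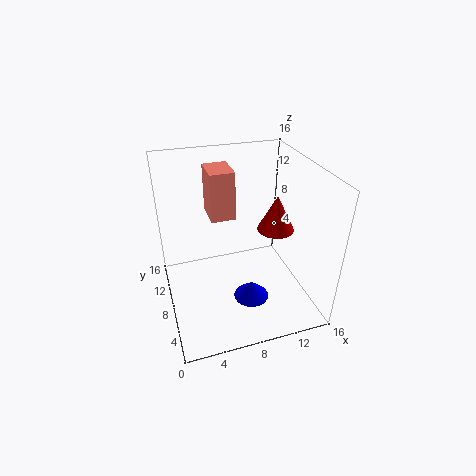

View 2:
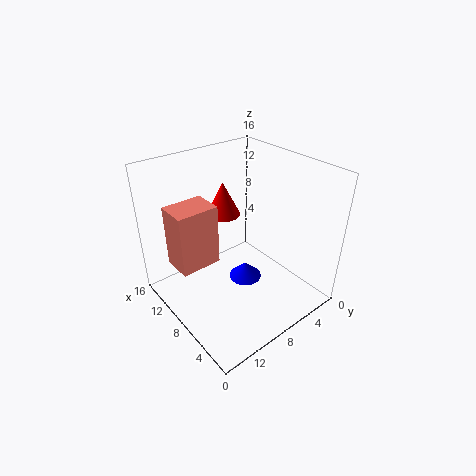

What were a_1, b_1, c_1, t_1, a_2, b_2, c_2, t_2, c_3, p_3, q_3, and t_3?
a_1 = 9
b_1 = 6
c_1 = 1
t_1 = 2
a_2 = 12
b_2 = 7
c_2 = 9
t_2 = 4
c_3 = 8
p_3 = 3
q_3 = 4
t_3 = 6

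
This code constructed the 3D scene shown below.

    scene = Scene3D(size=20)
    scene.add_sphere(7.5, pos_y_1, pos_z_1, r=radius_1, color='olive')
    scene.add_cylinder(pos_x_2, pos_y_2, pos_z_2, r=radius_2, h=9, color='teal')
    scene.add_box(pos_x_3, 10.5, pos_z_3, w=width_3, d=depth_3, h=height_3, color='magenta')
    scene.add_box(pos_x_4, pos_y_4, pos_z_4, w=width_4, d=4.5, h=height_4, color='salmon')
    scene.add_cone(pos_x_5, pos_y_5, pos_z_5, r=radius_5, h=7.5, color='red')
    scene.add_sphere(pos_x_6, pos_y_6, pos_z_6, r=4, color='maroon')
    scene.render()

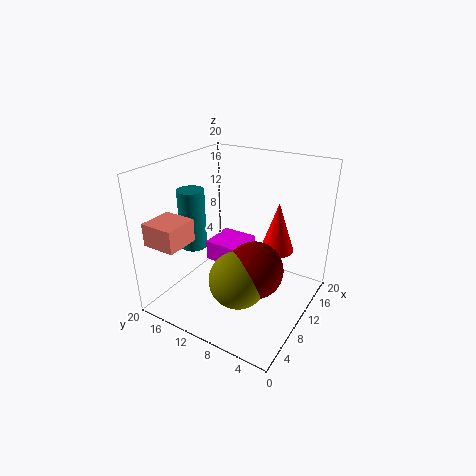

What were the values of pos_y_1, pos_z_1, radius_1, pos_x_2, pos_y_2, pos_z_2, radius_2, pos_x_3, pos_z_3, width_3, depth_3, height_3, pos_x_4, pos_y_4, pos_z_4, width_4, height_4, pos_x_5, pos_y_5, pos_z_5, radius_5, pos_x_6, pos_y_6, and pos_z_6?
pos_y_1 = 8.5; pos_z_1 = 5; radius_1 = 4; pos_x_2 = 10; pos_y_2 = 18; pos_z_2 = 6.5; radius_2 = 2; pos_x_3 = 10.5; pos_z_3 = 4.5; width_3 = 5.5; depth_3 = 5.5; height_3 = 3; pos_x_4 = 0.5; pos_y_4 = 13.5; pos_z_4 = 11; width_4 = 4.5; height_4 = 3; pos_x_5 = 15.5; pos_y_5 = 6.5; pos_z_5 = 6.5; radius_5 = 2.5; pos_x_6 = 9.5; pos_y_6 = 7; pos_z_6 = 6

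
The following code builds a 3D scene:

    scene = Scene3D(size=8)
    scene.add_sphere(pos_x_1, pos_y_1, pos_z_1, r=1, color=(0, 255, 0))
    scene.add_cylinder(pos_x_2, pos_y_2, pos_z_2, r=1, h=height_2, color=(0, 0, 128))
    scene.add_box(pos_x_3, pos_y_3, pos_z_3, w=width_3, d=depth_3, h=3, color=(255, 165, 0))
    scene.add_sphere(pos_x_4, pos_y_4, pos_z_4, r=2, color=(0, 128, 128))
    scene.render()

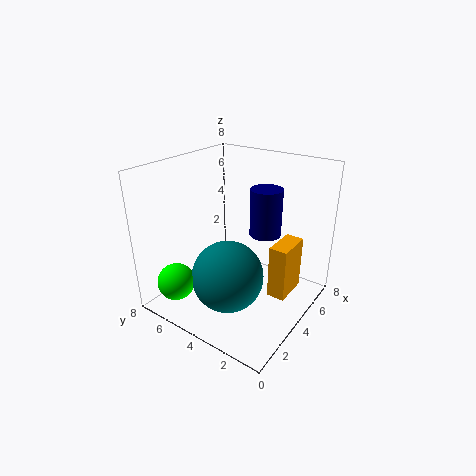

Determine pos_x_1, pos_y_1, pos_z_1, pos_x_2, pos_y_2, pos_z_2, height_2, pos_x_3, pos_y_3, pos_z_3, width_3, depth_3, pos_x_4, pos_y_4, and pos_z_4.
pos_x_1 = 1, pos_y_1 = 6, pos_z_1 = 2, pos_x_2 = 7, pos_y_2 = 4, pos_z_2 = 3, height_2 = 3, pos_x_3 = 4, pos_y_3 = 1, pos_z_3 = 1, width_3 = 2, depth_3 = 1, pos_x_4 = 3, pos_y_4 = 4, pos_z_4 = 2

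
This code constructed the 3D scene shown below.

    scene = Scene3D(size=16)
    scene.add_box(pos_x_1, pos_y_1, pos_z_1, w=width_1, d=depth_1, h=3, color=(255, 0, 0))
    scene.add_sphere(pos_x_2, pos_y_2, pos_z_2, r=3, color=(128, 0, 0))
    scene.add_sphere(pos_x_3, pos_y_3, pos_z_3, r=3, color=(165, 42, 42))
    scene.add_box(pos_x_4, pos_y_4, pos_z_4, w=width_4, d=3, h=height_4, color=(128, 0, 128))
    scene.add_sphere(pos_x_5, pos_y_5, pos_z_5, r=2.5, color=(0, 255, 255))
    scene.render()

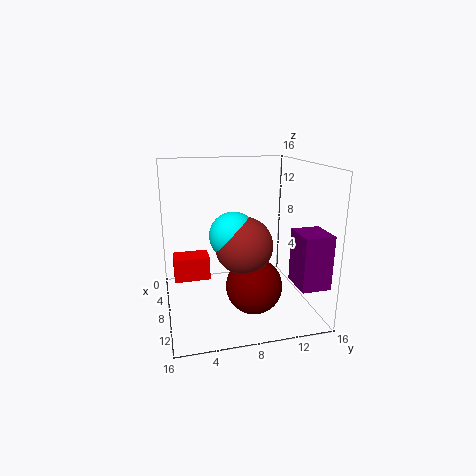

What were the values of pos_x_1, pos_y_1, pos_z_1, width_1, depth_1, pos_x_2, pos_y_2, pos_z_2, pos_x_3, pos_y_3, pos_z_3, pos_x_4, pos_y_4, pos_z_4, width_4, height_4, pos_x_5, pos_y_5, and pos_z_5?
pos_x_1 = 0.5
pos_y_1 = 1
pos_z_1 = 1
width_1 = 3
depth_1 = 4.5
pos_x_2 = 11
pos_y_2 = 9
pos_z_2 = 3.5
pos_x_3 = 10.5
pos_y_3 = 8
pos_z_3 = 8
pos_x_4 = 12
pos_y_4 = 12.5
pos_z_4 = 4.5
width_4 = 3.5
height_4 = 5.5
pos_x_5 = 10
pos_y_5 = 7
pos_z_5 = 9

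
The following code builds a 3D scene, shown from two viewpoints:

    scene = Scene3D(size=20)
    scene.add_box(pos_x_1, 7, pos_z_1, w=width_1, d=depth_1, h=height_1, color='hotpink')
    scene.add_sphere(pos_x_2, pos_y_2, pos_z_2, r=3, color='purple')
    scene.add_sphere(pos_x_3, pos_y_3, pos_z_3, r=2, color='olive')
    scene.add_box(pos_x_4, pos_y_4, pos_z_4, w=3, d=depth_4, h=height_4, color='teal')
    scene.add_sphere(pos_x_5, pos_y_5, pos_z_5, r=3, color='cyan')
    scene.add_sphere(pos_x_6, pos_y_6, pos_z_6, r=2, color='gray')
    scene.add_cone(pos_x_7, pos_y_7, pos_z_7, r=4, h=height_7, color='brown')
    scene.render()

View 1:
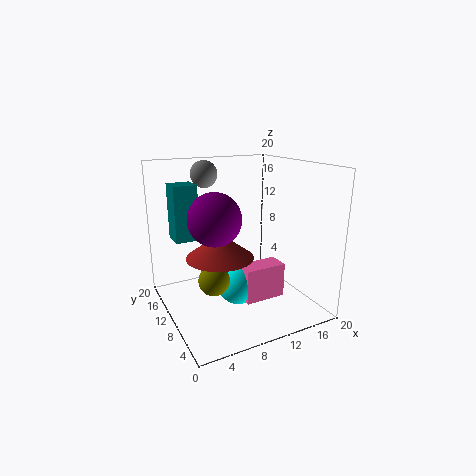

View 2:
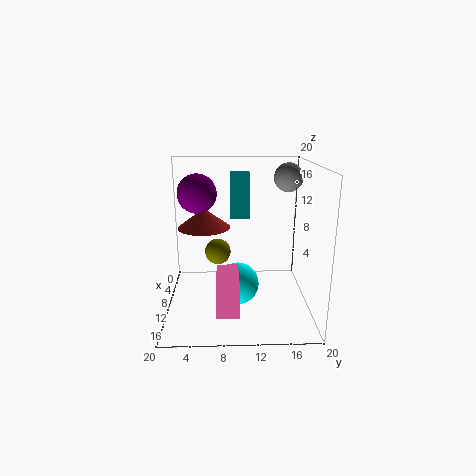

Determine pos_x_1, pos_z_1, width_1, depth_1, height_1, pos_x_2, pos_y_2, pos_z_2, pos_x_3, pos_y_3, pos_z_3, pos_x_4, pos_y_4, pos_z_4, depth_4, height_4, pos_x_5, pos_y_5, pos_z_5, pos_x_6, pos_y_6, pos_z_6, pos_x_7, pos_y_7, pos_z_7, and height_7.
pos_x_1 = 10
pos_z_1 = 1
width_1 = 6
depth_1 = 3
height_1 = 5
pos_x_2 = 4
pos_y_2 = 4
pos_z_2 = 15
pos_x_3 = 5
pos_y_3 = 7
pos_z_3 = 6
pos_x_4 = 1
pos_y_4 = 9
pos_z_4 = 11
depth_4 = 3
height_4 = 7
pos_x_5 = 10
pos_y_5 = 10
pos_z_5 = 3
pos_x_6 = 8
pos_y_6 = 17
pos_z_6 = 18
pos_x_7 = 5
pos_y_7 = 5
pos_z_7 = 10
height_7 = 3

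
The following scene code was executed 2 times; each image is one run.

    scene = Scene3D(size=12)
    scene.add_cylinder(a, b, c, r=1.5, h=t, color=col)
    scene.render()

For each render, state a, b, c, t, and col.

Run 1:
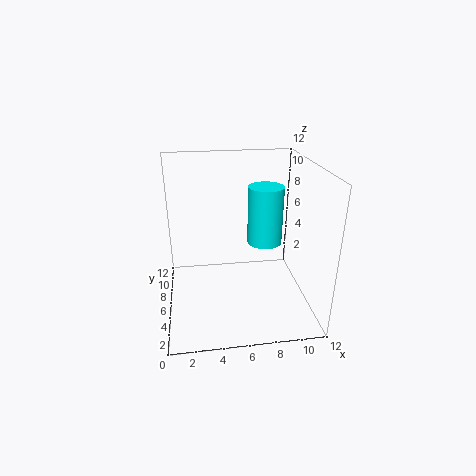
a = 8.5, b = 7, c = 5, t = 5, col = 'cyan'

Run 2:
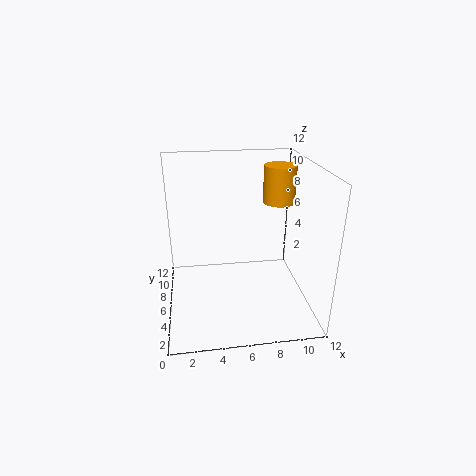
a = 10.5, b = 10, c = 7.5, t = 3.5, col = 'orange'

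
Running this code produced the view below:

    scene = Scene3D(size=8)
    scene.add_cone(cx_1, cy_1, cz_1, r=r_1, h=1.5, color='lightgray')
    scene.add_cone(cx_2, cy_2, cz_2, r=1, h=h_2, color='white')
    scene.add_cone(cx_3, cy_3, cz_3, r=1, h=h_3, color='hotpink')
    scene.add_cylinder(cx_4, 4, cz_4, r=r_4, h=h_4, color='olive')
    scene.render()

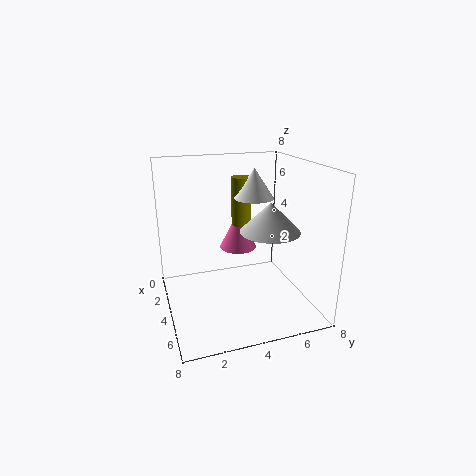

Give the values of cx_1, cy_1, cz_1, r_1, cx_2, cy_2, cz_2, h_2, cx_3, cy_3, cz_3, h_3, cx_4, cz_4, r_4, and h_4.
cx_1 = 6, cy_1 = 5, cz_1 = 5, r_1 = 1.5, cx_2 = 5, cy_2 = 4.5, cz_2 = 6.5, h_2 = 1.5, cx_3 = 4, cy_3 = 4, cz_3 = 3.5, h_3 = 2, cx_4 = 4.5, cz_4 = 5, r_4 = 0.5, h_4 = 2.5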